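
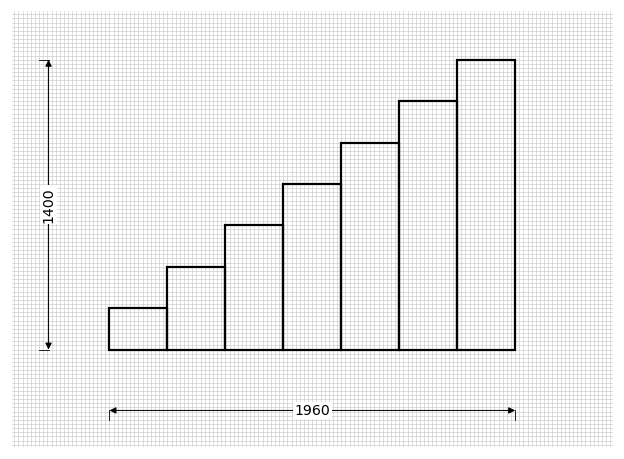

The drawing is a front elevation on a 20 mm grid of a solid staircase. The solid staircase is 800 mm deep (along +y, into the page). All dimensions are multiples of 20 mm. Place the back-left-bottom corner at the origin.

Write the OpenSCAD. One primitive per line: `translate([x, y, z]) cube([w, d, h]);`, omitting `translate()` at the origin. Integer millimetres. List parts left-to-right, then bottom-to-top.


cube([280, 800, 200]);
translate([280, 0, 0]) cube([280, 800, 400]);
translate([560, 0, 0]) cube([280, 800, 600]);
translate([840, 0, 0]) cube([280, 800, 800]);
translate([1120, 0, 0]) cube([280, 800, 1000]);
translate([1400, 0, 0]) cube([280, 800, 1200]);
translate([1680, 0, 0]) cube([280, 800, 1400]);


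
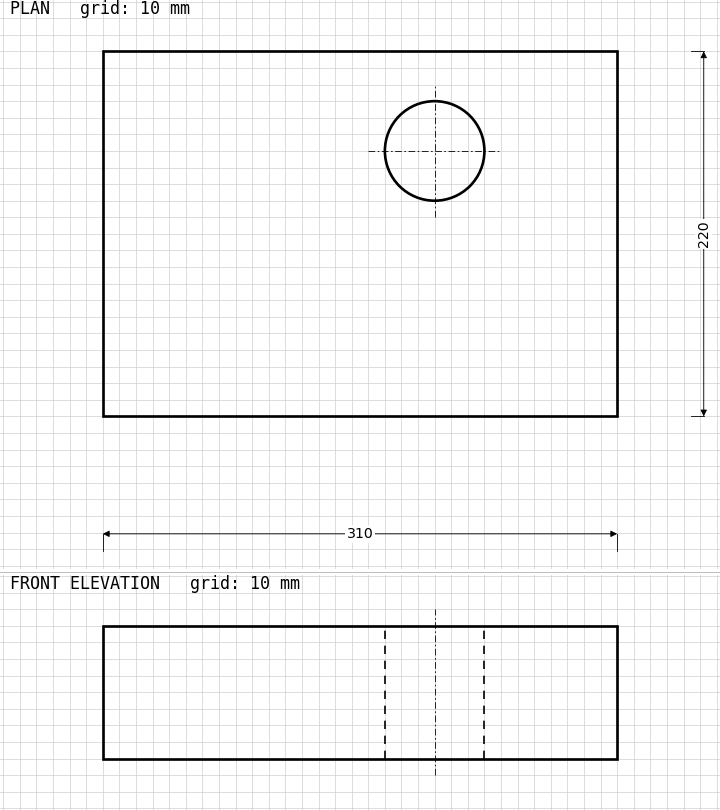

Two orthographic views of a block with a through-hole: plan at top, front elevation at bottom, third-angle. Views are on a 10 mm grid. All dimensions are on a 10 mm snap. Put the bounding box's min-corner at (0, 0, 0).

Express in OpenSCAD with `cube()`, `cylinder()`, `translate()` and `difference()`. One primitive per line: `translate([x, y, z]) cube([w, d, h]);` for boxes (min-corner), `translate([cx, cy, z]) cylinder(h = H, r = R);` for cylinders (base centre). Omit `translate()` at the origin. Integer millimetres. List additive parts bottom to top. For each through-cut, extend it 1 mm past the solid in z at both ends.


difference() {
  cube([310, 220, 80]);
  translate([200, 160, -1]) cylinder(h = 82, r = 30);
}


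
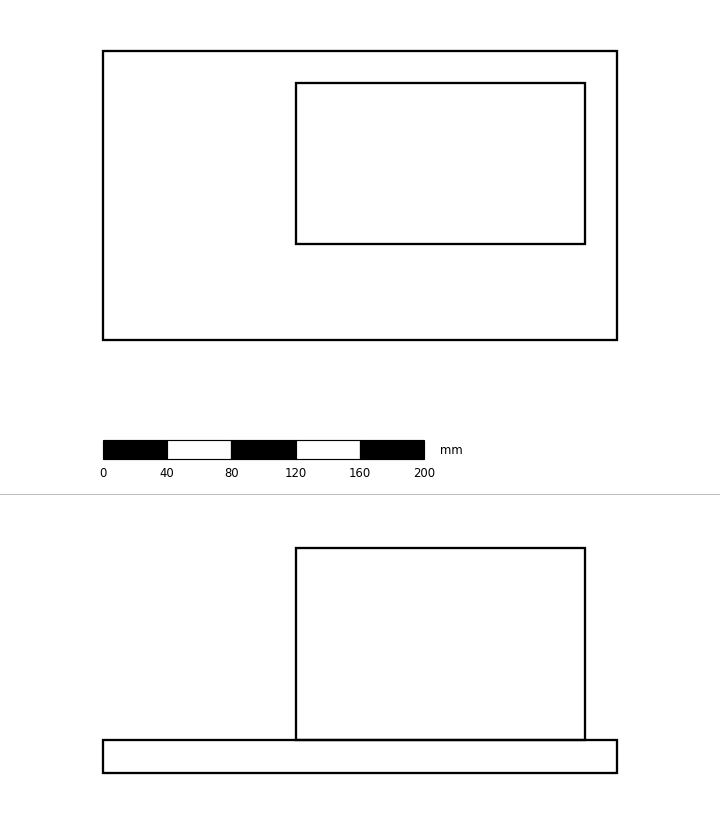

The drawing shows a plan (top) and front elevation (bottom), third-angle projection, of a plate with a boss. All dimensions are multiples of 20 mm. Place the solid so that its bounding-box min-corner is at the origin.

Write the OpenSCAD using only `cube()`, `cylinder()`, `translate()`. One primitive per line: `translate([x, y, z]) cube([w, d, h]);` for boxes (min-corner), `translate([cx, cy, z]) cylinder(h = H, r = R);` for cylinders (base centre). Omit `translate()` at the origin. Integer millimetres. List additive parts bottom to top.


cube([320, 180, 20]);
translate([120, 60, 20]) cube([180, 100, 120]);


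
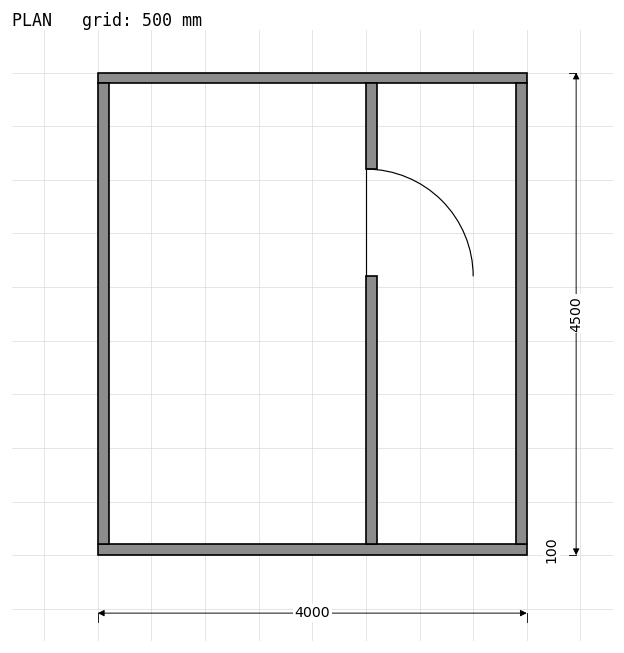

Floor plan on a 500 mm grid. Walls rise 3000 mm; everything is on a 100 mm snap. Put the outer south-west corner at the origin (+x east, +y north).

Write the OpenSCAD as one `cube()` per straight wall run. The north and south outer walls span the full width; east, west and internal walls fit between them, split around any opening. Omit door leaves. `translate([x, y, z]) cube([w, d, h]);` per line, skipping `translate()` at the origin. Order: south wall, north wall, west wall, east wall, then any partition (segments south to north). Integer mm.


cube([4000, 100, 3000]);
translate([0, 4400, 0]) cube([4000, 100, 3000]);
translate([0, 100, 0]) cube([100, 4300, 3000]);
translate([3900, 100, 0]) cube([100, 4300, 3000]);
translate([2500, 100, 0]) cube([100, 2500, 3000]);
translate([2500, 3600, 0]) cube([100, 800, 3000]);


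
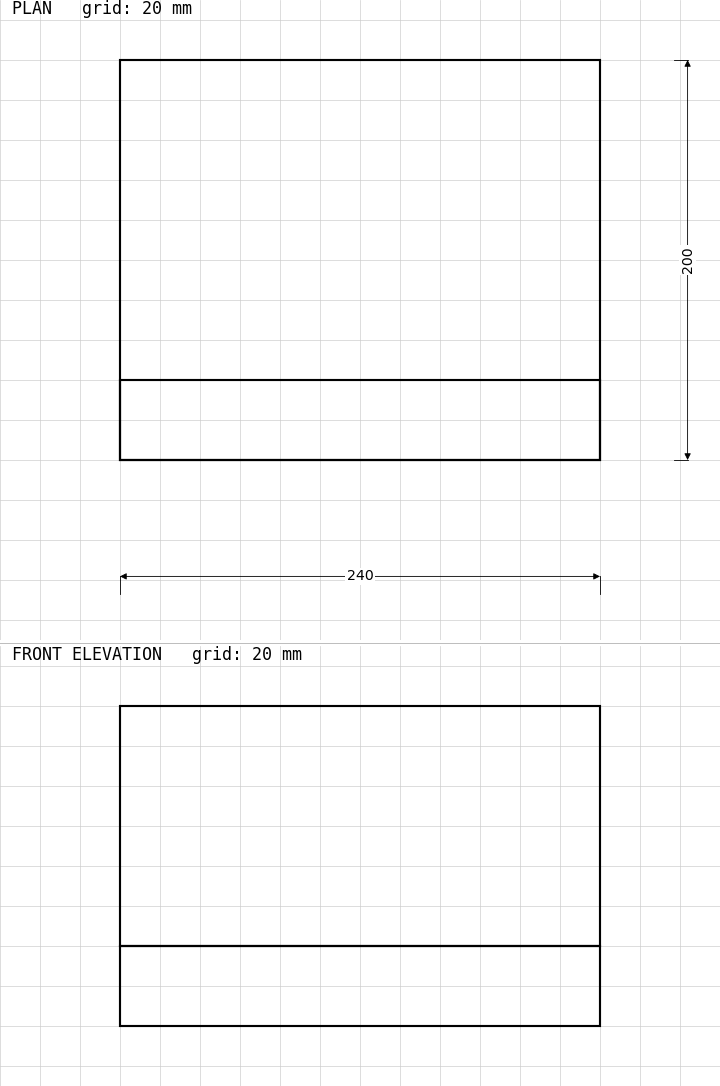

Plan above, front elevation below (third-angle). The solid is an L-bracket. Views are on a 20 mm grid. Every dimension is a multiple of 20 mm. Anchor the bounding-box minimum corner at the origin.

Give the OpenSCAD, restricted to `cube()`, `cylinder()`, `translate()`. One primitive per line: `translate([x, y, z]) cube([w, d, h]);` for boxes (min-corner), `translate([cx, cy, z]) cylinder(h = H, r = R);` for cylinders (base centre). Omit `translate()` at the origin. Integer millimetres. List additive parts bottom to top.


cube([240, 200, 40]);
translate([0, 0, 40]) cube([240, 40, 120]);


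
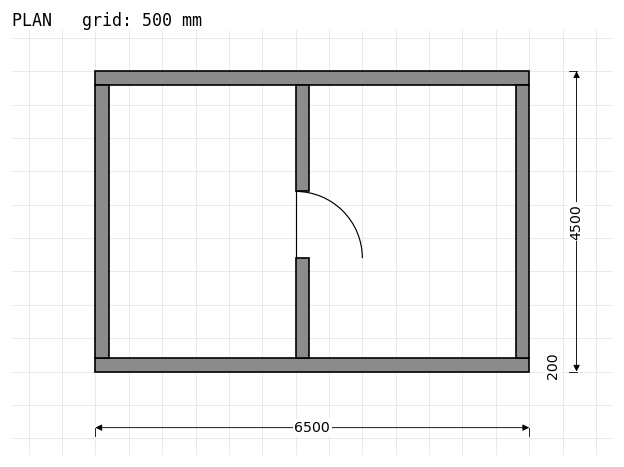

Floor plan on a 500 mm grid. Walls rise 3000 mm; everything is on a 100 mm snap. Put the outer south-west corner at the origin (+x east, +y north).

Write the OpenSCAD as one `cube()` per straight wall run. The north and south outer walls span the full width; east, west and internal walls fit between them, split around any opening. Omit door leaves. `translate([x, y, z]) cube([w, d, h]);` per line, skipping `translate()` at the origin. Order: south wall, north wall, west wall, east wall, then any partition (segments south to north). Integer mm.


cube([6500, 200, 3000]);
translate([0, 4300, 0]) cube([6500, 200, 3000]);
translate([0, 200, 0]) cube([200, 4100, 3000]);
translate([6300, 200, 0]) cube([200, 4100, 3000]);
translate([3000, 200, 0]) cube([200, 1500, 3000]);
translate([3000, 2700, 0]) cube([200, 1600, 3000]);


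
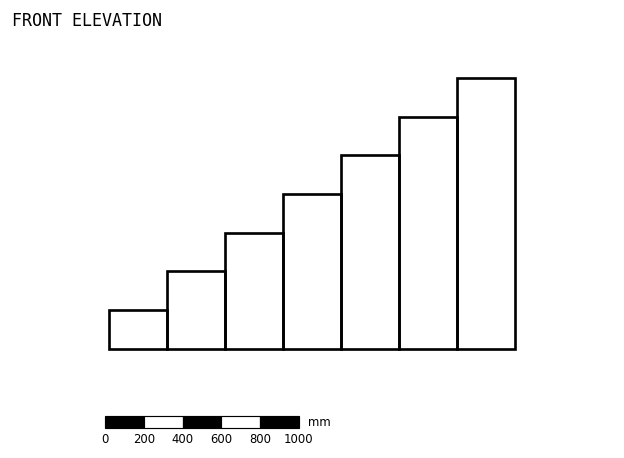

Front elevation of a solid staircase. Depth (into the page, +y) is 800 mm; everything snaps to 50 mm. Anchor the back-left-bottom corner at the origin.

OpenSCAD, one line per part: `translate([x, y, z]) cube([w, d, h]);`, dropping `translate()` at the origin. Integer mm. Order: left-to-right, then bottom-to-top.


cube([300, 800, 200]);
translate([300, 0, 0]) cube([300, 800, 400]);
translate([600, 0, 0]) cube([300, 800, 600]);
translate([900, 0, 0]) cube([300, 800, 800]);
translate([1200, 0, 0]) cube([300, 800, 1000]);
translate([1500, 0, 0]) cube([300, 800, 1200]);
translate([1800, 0, 0]) cube([300, 800, 1400]);


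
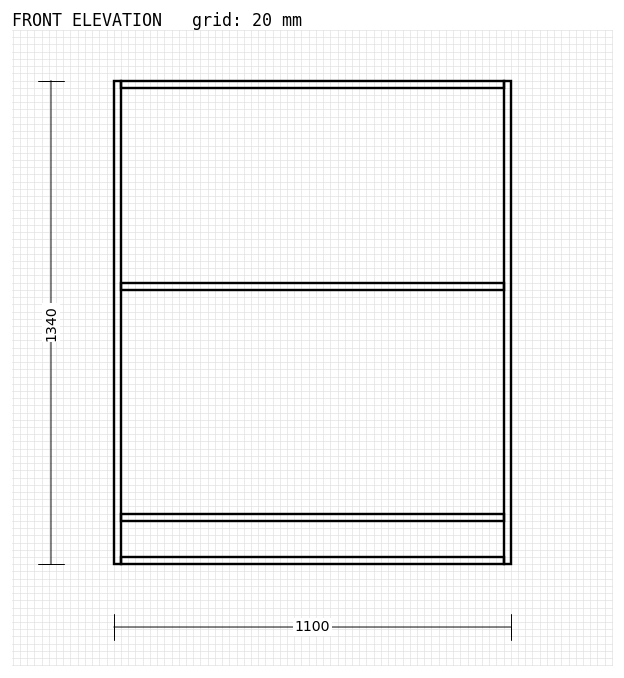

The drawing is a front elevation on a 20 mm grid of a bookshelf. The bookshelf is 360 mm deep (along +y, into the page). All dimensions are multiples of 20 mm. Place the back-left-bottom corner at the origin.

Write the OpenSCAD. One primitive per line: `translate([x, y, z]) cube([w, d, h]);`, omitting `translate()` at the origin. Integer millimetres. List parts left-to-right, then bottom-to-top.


cube([20, 360, 1340]);
translate([20, 0, 0]) cube([1060, 360, 20]);
translate([20, 0, 120]) cube([1060, 360, 20]);
translate([20, 0, 760]) cube([1060, 360, 20]);
translate([20, 0, 1320]) cube([1060, 360, 20]);
translate([1080, 0, 0]) cube([20, 360, 1340]);


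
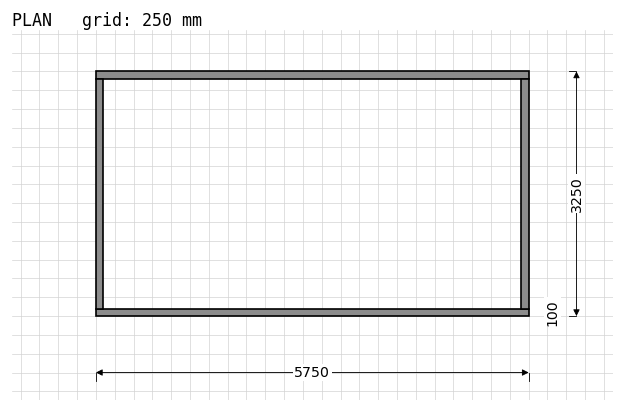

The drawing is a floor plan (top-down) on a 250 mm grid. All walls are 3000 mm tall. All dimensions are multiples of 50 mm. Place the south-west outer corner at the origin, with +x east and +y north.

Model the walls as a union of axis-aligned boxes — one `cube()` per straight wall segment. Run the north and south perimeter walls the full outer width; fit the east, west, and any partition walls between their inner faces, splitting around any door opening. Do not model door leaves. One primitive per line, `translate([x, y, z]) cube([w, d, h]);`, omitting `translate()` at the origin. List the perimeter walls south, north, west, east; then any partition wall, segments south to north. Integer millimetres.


cube([5750, 100, 3000]);
translate([0, 3150, 0]) cube([5750, 100, 3000]);
translate([0, 100, 0]) cube([100, 3050, 3000]);
translate([5650, 100, 0]) cube([100, 3050, 3000]);


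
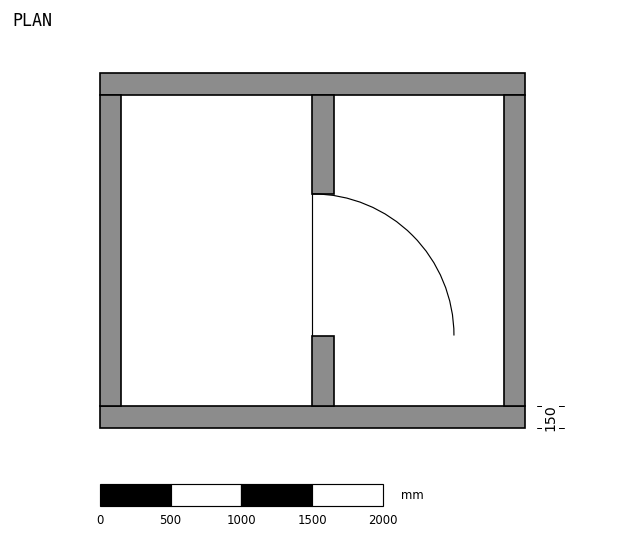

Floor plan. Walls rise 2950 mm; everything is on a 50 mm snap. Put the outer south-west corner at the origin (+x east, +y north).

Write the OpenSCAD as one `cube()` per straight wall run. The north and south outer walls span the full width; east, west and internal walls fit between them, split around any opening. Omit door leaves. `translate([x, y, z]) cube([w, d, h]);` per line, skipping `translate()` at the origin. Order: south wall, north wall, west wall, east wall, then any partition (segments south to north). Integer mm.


cube([3000, 150, 2950]);
translate([0, 2350, 0]) cube([3000, 150, 2950]);
translate([0, 150, 0]) cube([150, 2200, 2950]);
translate([2850, 150, 0]) cube([150, 2200, 2950]);
translate([1500, 150, 0]) cube([150, 500, 2950]);
translate([1500, 1650, 0]) cube([150, 700, 2950]);


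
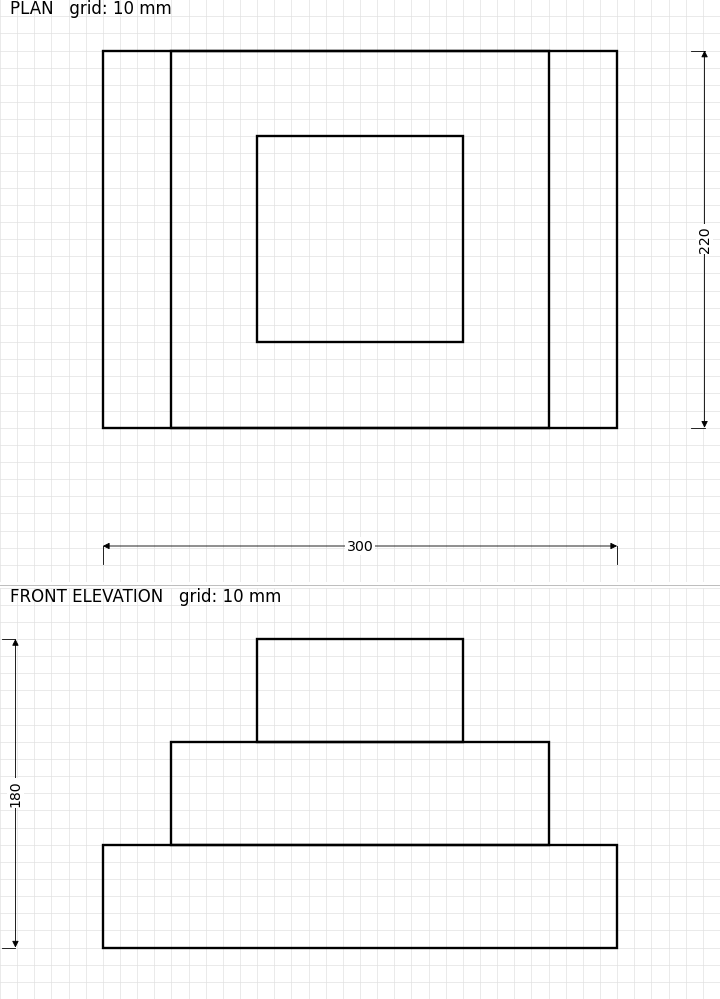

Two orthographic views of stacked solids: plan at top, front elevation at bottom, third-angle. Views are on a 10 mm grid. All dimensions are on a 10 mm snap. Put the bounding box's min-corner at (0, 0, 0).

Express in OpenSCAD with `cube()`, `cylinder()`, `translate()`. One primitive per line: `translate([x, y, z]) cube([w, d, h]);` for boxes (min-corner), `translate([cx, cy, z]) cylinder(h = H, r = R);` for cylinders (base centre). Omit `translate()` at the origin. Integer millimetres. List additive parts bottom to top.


cube([300, 220, 60]);
translate([40, 0, 60]) cube([220, 220, 60]);
translate([90, 50, 120]) cube([120, 120, 60]);


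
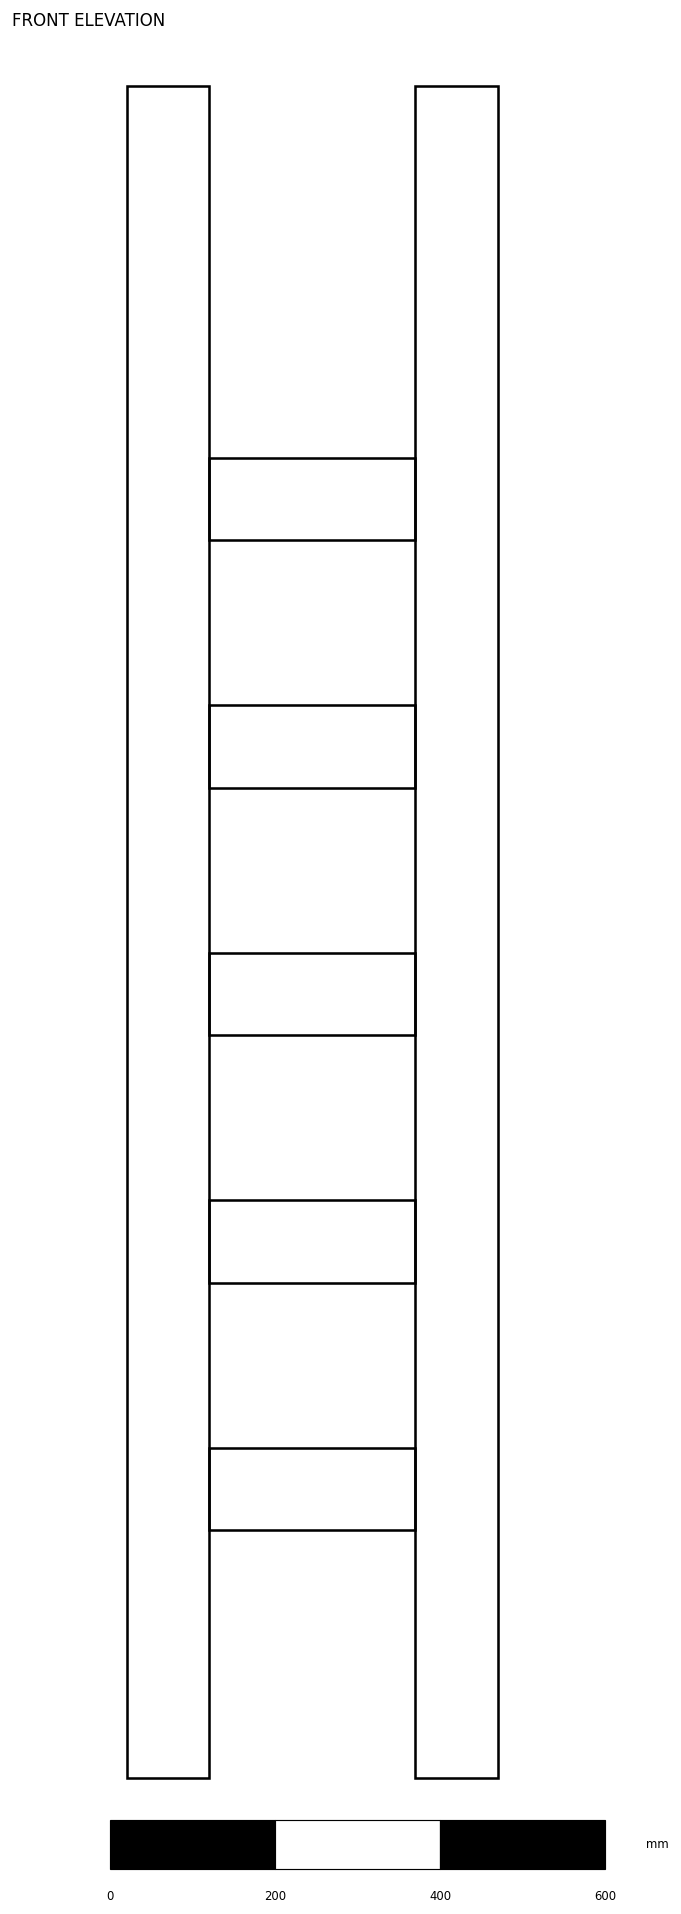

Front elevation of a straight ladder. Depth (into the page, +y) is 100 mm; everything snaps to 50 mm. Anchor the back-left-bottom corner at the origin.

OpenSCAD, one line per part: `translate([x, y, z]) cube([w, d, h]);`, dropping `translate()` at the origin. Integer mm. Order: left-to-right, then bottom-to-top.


cube([100, 100, 2050]);
translate([100, 0, 300]) cube([250, 100, 100]);
translate([100, 0, 600]) cube([250, 100, 100]);
translate([100, 0, 900]) cube([250, 100, 100]);
translate([100, 0, 1200]) cube([250, 100, 100]);
translate([100, 0, 1500]) cube([250, 100, 100]);
translate([350, 0, 0]) cube([100, 100, 2050]);


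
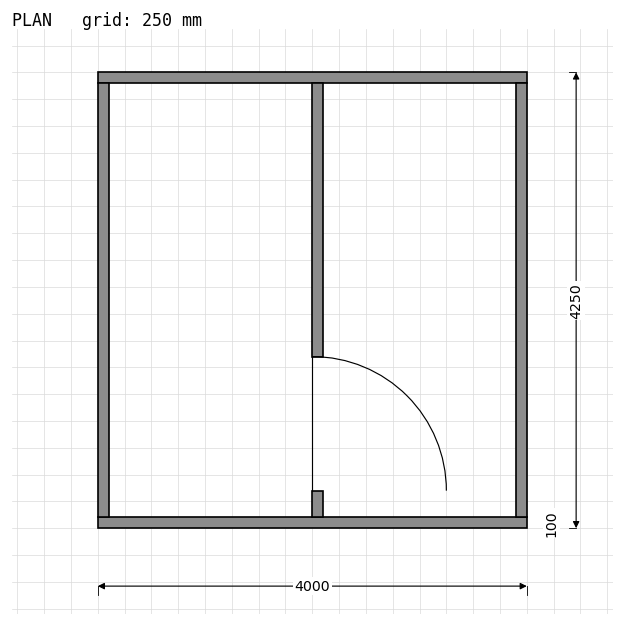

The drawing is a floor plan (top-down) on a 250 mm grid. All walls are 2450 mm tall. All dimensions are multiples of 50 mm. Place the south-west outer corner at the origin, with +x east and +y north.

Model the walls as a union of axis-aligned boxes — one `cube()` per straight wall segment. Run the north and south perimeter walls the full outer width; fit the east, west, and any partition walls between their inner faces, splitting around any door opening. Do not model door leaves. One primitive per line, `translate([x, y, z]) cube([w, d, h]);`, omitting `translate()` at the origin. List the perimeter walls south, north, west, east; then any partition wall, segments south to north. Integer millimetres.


cube([4000, 100, 2450]);
translate([0, 4150, 0]) cube([4000, 100, 2450]);
translate([0, 100, 0]) cube([100, 4050, 2450]);
translate([3900, 100, 0]) cube([100, 4050, 2450]);
translate([2000, 100, 0]) cube([100, 250, 2450]);
translate([2000, 1600, 0]) cube([100, 2550, 2450]);


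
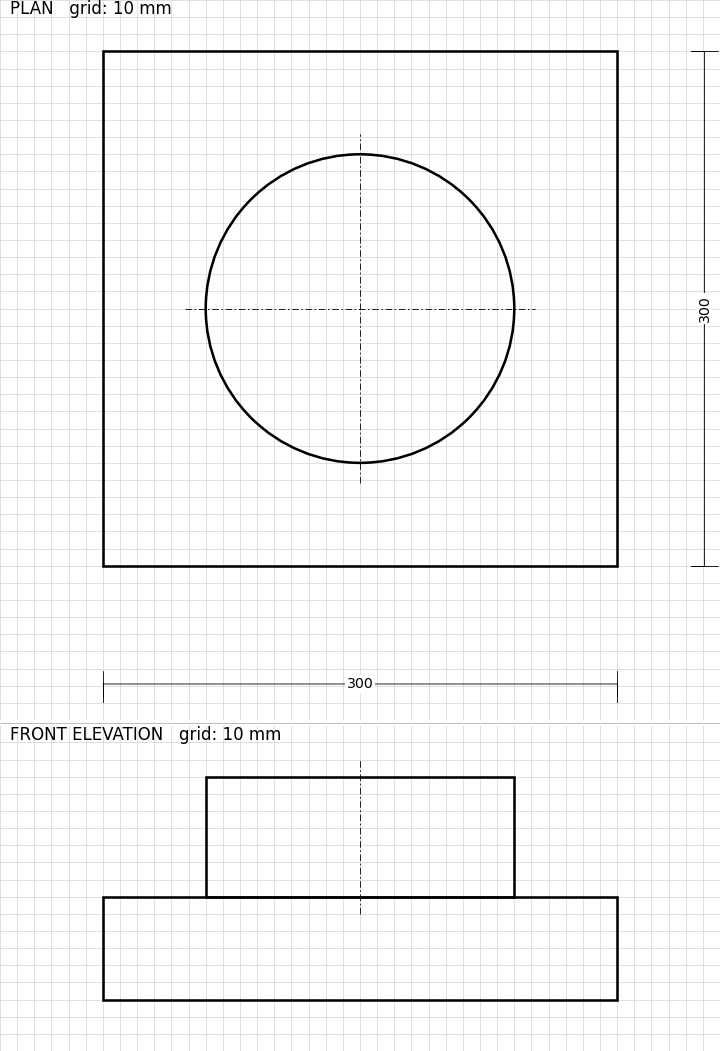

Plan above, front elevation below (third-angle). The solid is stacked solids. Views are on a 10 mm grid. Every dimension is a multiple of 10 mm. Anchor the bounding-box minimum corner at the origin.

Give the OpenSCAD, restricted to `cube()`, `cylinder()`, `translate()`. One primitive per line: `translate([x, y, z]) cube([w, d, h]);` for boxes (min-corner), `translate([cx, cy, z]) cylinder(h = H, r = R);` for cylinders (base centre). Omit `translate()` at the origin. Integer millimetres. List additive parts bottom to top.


cube([300, 300, 60]);
translate([150, 150, 60]) cylinder(h = 70, r = 90);


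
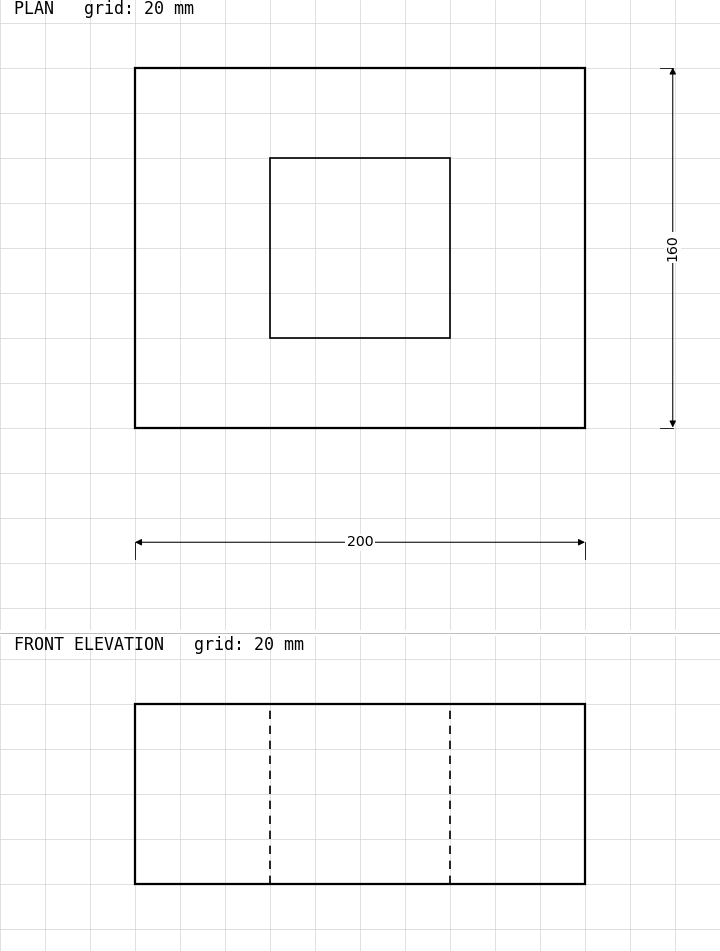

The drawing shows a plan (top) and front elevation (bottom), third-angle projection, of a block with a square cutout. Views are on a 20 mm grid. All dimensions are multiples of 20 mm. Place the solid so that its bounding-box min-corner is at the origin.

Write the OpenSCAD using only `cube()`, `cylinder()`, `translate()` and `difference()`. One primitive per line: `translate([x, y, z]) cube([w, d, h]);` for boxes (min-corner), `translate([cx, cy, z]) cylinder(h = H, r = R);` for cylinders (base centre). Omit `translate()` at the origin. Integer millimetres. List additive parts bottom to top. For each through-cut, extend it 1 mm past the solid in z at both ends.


difference() {
  cube([200, 160, 80]);
  translate([60, 40, -1]) cube([80, 80, 82]);
}


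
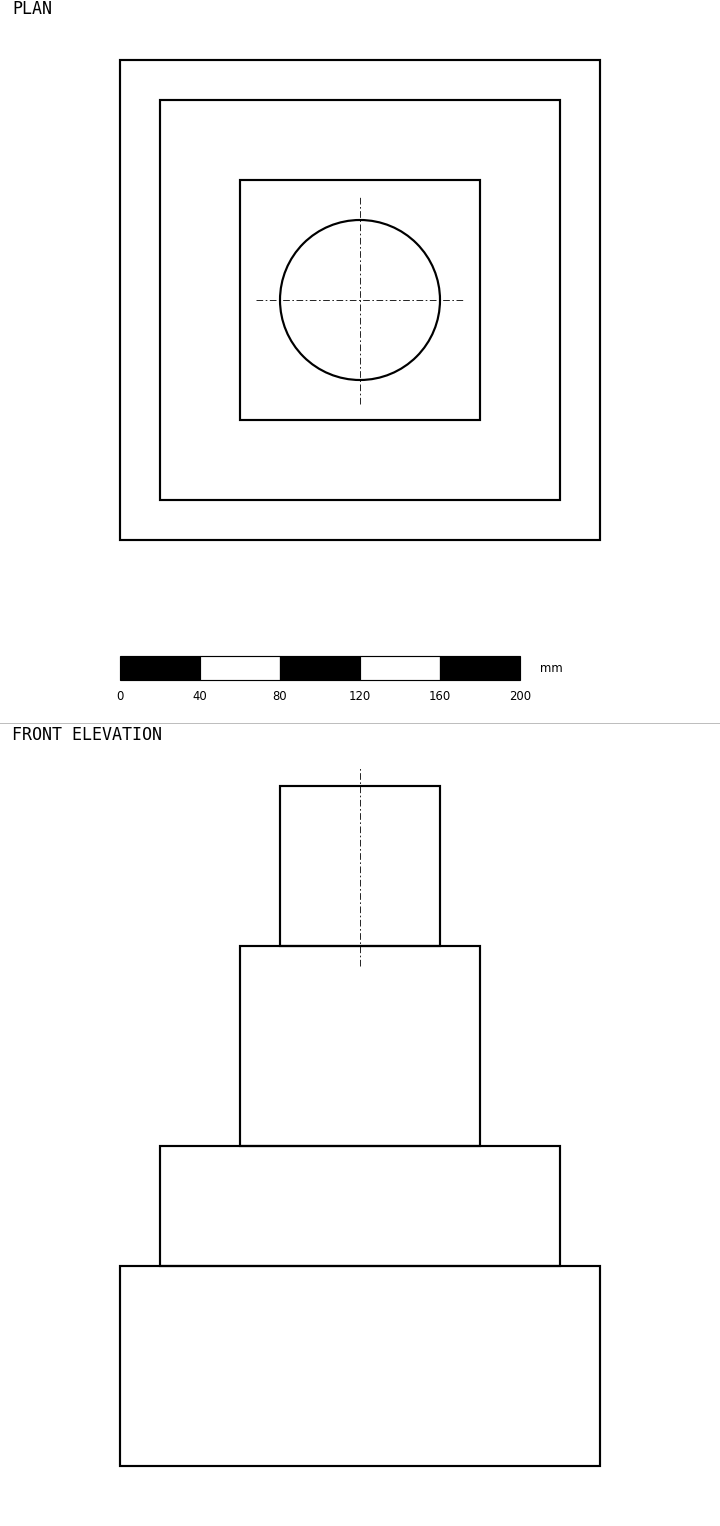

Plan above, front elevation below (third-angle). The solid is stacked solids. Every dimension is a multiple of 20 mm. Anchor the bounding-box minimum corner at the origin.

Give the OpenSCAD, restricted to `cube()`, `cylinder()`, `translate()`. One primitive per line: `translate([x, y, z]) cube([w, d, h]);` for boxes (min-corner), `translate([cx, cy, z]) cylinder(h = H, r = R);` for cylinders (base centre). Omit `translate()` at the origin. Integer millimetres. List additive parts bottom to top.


cube([240, 240, 100]);
translate([20, 20, 100]) cube([200, 200, 60]);
translate([60, 60, 160]) cube([120, 120, 100]);
translate([120, 120, 260]) cylinder(h = 80, r = 40);


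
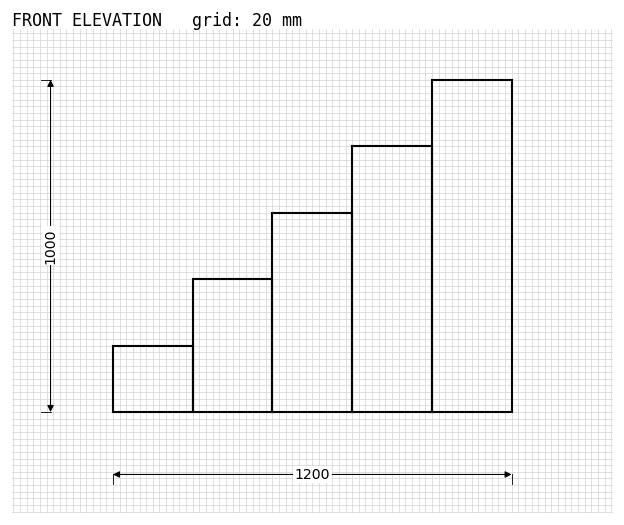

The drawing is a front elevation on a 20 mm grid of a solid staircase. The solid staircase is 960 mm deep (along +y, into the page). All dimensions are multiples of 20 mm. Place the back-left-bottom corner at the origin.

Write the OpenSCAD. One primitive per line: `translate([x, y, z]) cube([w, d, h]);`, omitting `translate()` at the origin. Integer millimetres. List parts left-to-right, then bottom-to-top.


cube([240, 960, 200]);
translate([240, 0, 0]) cube([240, 960, 400]);
translate([480, 0, 0]) cube([240, 960, 600]);
translate([720, 0, 0]) cube([240, 960, 800]);
translate([960, 0, 0]) cube([240, 960, 1000]);


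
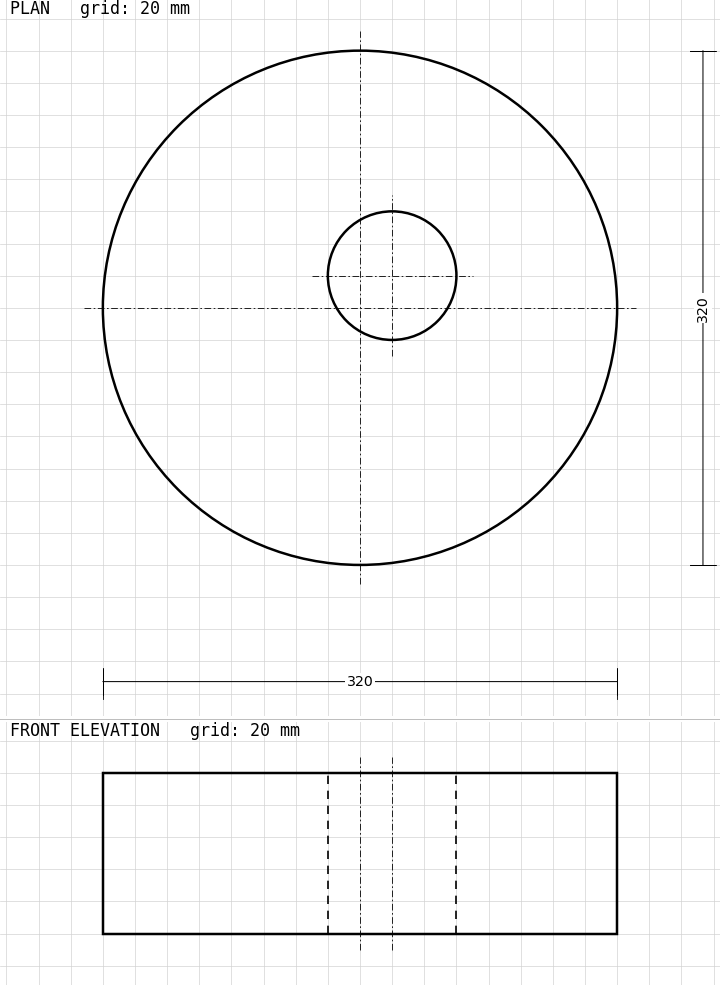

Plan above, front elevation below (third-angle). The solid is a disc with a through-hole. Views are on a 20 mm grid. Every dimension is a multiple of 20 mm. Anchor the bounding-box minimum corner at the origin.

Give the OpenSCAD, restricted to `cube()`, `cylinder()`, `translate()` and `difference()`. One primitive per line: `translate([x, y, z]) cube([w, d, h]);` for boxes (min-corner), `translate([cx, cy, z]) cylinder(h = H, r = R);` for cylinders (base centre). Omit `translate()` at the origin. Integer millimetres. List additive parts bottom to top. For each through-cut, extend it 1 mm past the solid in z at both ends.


difference() {
  translate([160, 160, 0]) cylinder(h = 100, r = 160);
  translate([180, 180, -1]) cylinder(h = 102, r = 40);
}


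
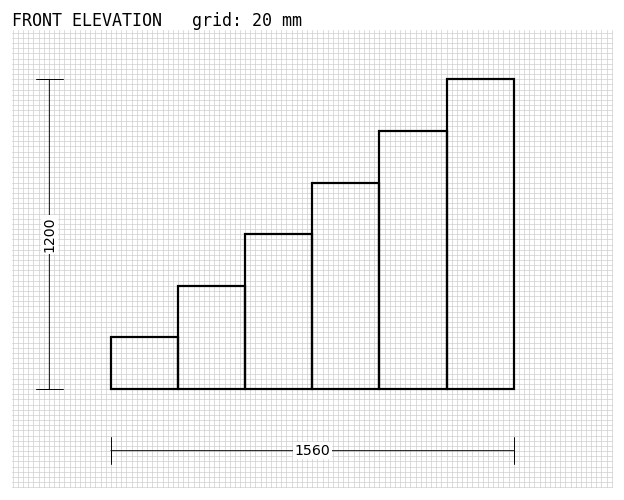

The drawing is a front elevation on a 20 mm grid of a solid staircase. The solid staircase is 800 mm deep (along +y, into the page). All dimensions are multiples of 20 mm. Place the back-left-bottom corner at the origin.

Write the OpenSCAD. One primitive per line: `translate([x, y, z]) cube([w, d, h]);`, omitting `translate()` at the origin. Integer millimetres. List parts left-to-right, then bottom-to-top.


cube([260, 800, 200]);
translate([260, 0, 0]) cube([260, 800, 400]);
translate([520, 0, 0]) cube([260, 800, 600]);
translate([780, 0, 0]) cube([260, 800, 800]);
translate([1040, 0, 0]) cube([260, 800, 1000]);
translate([1300, 0, 0]) cube([260, 800, 1200]);


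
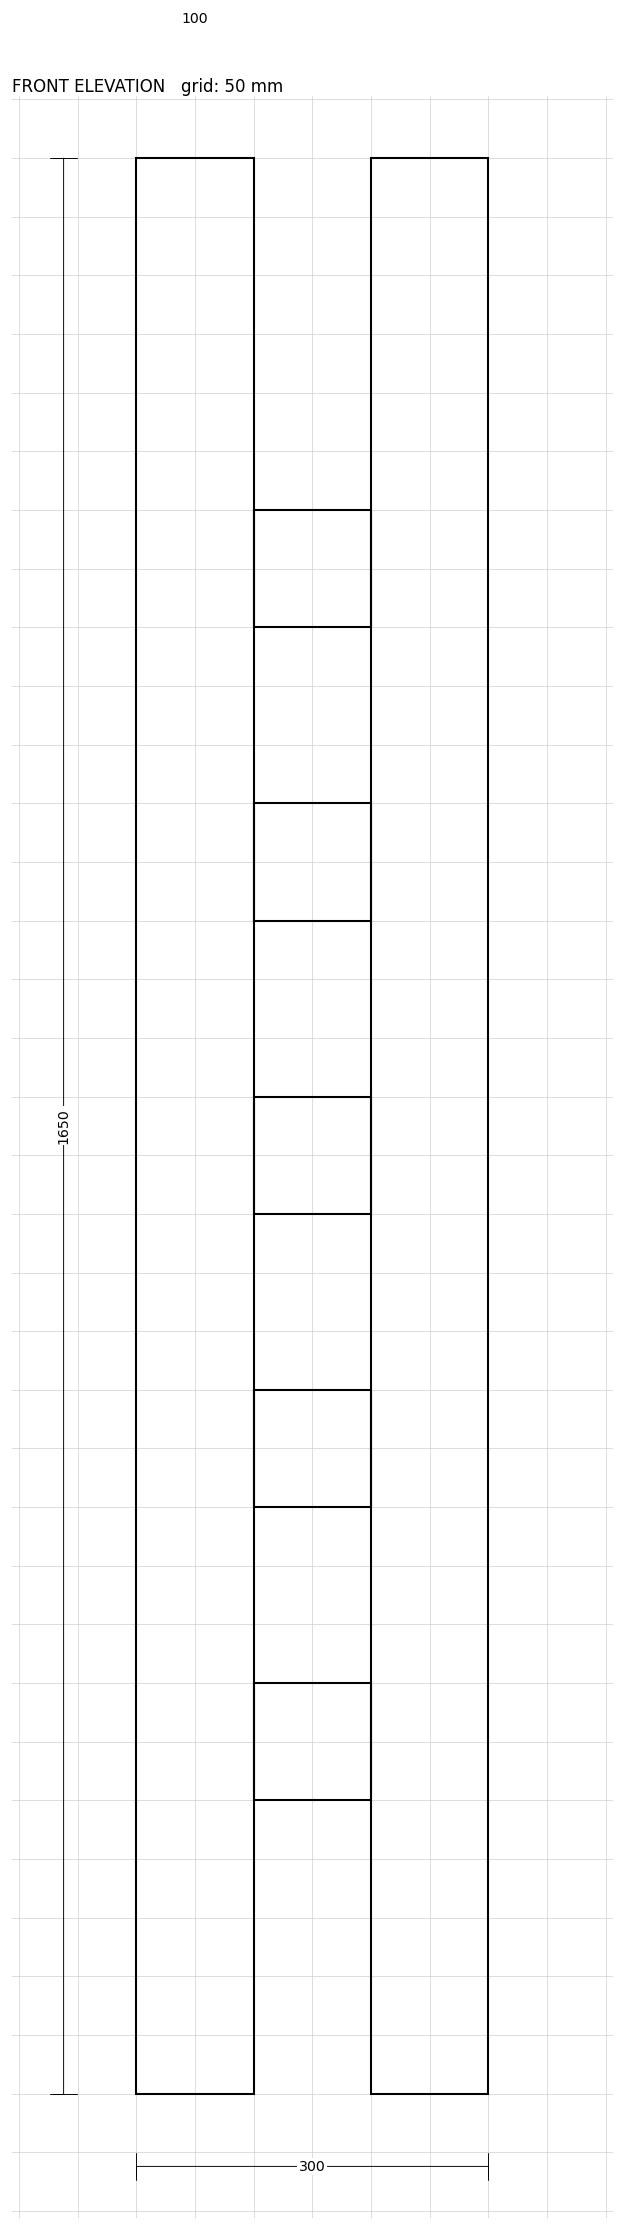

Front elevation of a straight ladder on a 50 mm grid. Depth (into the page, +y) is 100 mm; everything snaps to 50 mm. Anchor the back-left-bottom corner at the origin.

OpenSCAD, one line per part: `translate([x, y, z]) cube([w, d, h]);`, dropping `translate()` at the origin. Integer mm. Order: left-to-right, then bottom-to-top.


cube([100, 100, 1650]);
translate([100, 0, 250]) cube([100, 100, 100]);
translate([100, 0, 500]) cube([100, 100, 100]);
translate([100, 0, 750]) cube([100, 100, 100]);
translate([100, 0, 1000]) cube([100, 100, 100]);
translate([100, 0, 1250]) cube([100, 100, 100]);
translate([200, 0, 0]) cube([100, 100, 1650]);


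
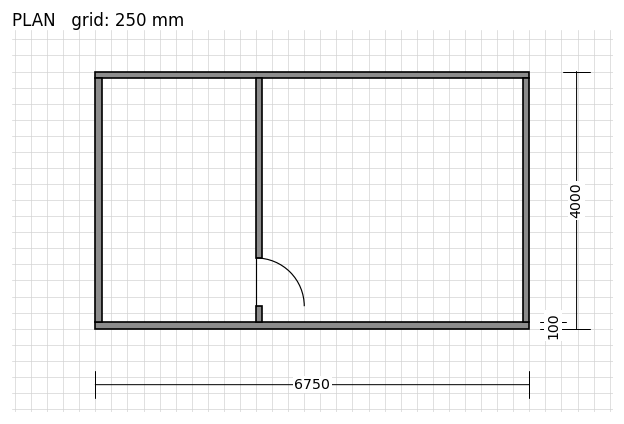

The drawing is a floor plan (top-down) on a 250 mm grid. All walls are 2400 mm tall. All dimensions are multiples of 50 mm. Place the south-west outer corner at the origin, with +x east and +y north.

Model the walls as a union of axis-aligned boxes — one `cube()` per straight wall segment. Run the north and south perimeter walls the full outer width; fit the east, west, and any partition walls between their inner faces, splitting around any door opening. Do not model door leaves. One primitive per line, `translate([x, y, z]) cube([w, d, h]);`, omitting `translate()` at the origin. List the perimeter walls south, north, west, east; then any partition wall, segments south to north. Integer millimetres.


cube([6750, 100, 2400]);
translate([0, 3900, 0]) cube([6750, 100, 2400]);
translate([0, 100, 0]) cube([100, 3800, 2400]);
translate([6650, 100, 0]) cube([100, 3800, 2400]);
translate([2500, 100, 0]) cube([100, 250, 2400]);
translate([2500, 1100, 0]) cube([100, 2800, 2400]);


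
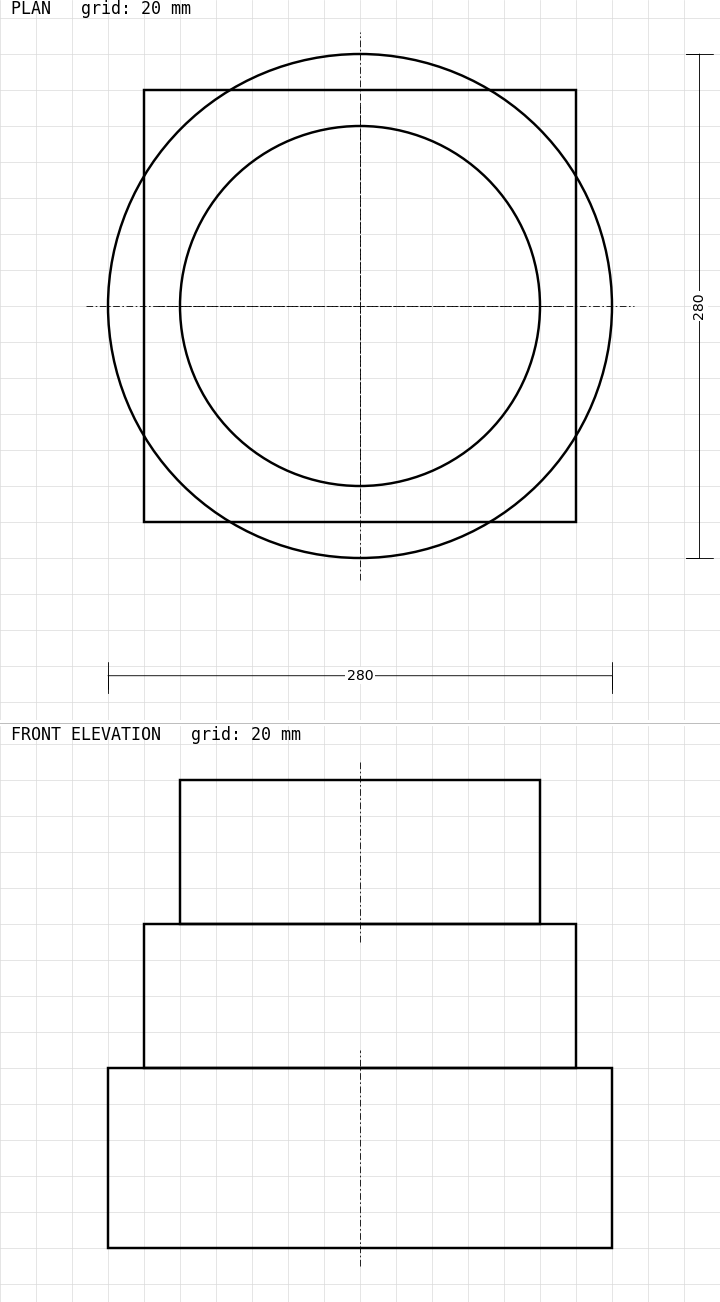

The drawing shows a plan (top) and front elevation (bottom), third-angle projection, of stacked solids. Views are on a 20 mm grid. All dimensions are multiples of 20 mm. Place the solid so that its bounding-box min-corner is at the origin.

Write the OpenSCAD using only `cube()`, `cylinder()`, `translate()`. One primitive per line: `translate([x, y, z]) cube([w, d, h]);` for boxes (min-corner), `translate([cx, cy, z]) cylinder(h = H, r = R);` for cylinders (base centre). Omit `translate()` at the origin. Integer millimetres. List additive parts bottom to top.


translate([140, 140, 0]) cylinder(h = 100, r = 140);
translate([20, 20, 100]) cube([240, 240, 80]);
translate([140, 140, 180]) cylinder(h = 80, r = 100);


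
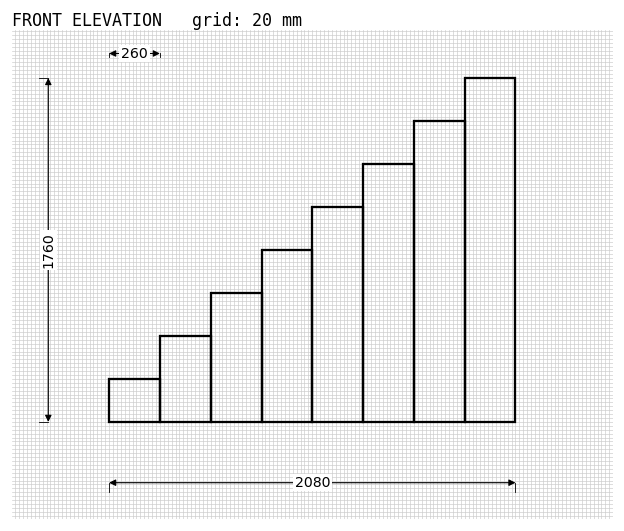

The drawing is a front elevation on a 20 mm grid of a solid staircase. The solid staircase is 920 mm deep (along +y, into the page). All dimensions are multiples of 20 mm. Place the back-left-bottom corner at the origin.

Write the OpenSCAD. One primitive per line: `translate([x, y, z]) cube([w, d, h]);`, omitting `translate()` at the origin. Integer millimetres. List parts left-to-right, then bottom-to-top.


cube([260, 920, 220]);
translate([260, 0, 0]) cube([260, 920, 440]);
translate([520, 0, 0]) cube([260, 920, 660]);
translate([780, 0, 0]) cube([260, 920, 880]);
translate([1040, 0, 0]) cube([260, 920, 1100]);
translate([1300, 0, 0]) cube([260, 920, 1320]);
translate([1560, 0, 0]) cube([260, 920, 1540]);
translate([1820, 0, 0]) cube([260, 920, 1760]);


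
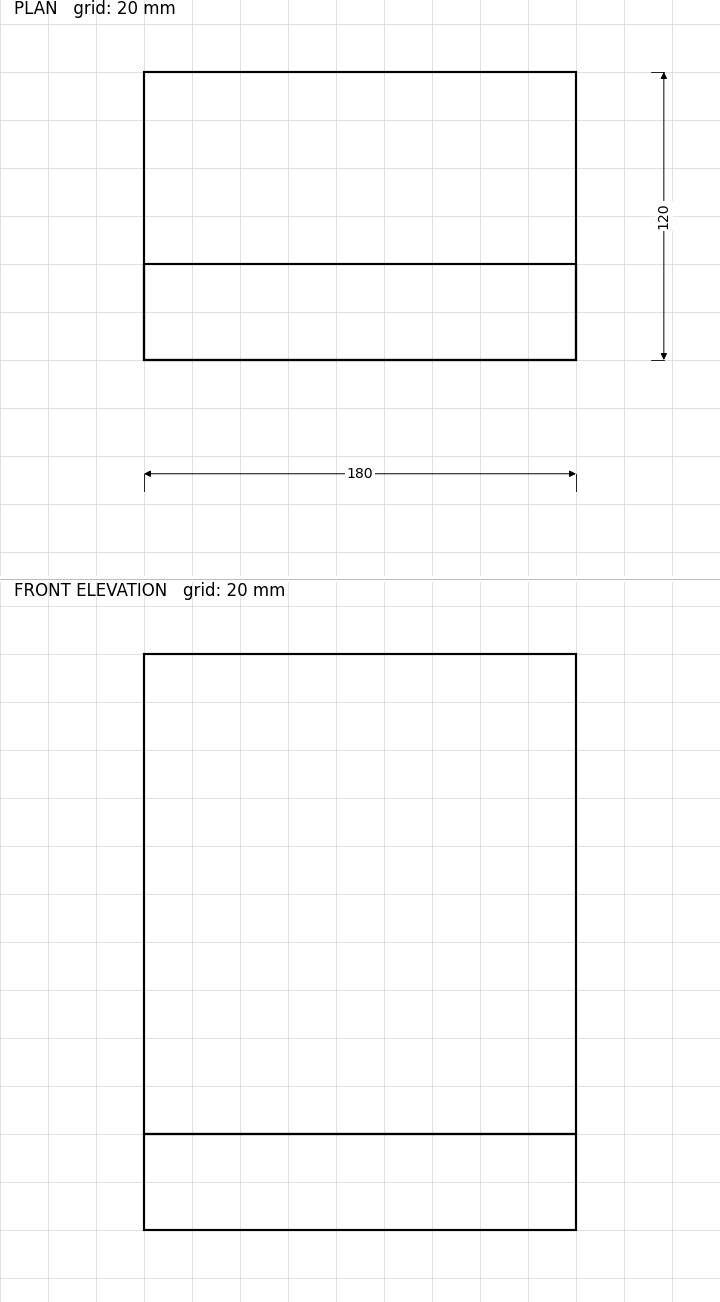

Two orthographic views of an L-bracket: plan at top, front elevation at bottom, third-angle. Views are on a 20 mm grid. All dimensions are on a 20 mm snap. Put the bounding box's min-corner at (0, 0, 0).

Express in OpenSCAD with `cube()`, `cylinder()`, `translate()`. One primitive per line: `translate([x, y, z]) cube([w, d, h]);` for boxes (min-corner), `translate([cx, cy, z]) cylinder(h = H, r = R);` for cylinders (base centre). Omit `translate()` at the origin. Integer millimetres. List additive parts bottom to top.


cube([180, 120, 40]);
translate([0, 0, 40]) cube([180, 40, 200]);


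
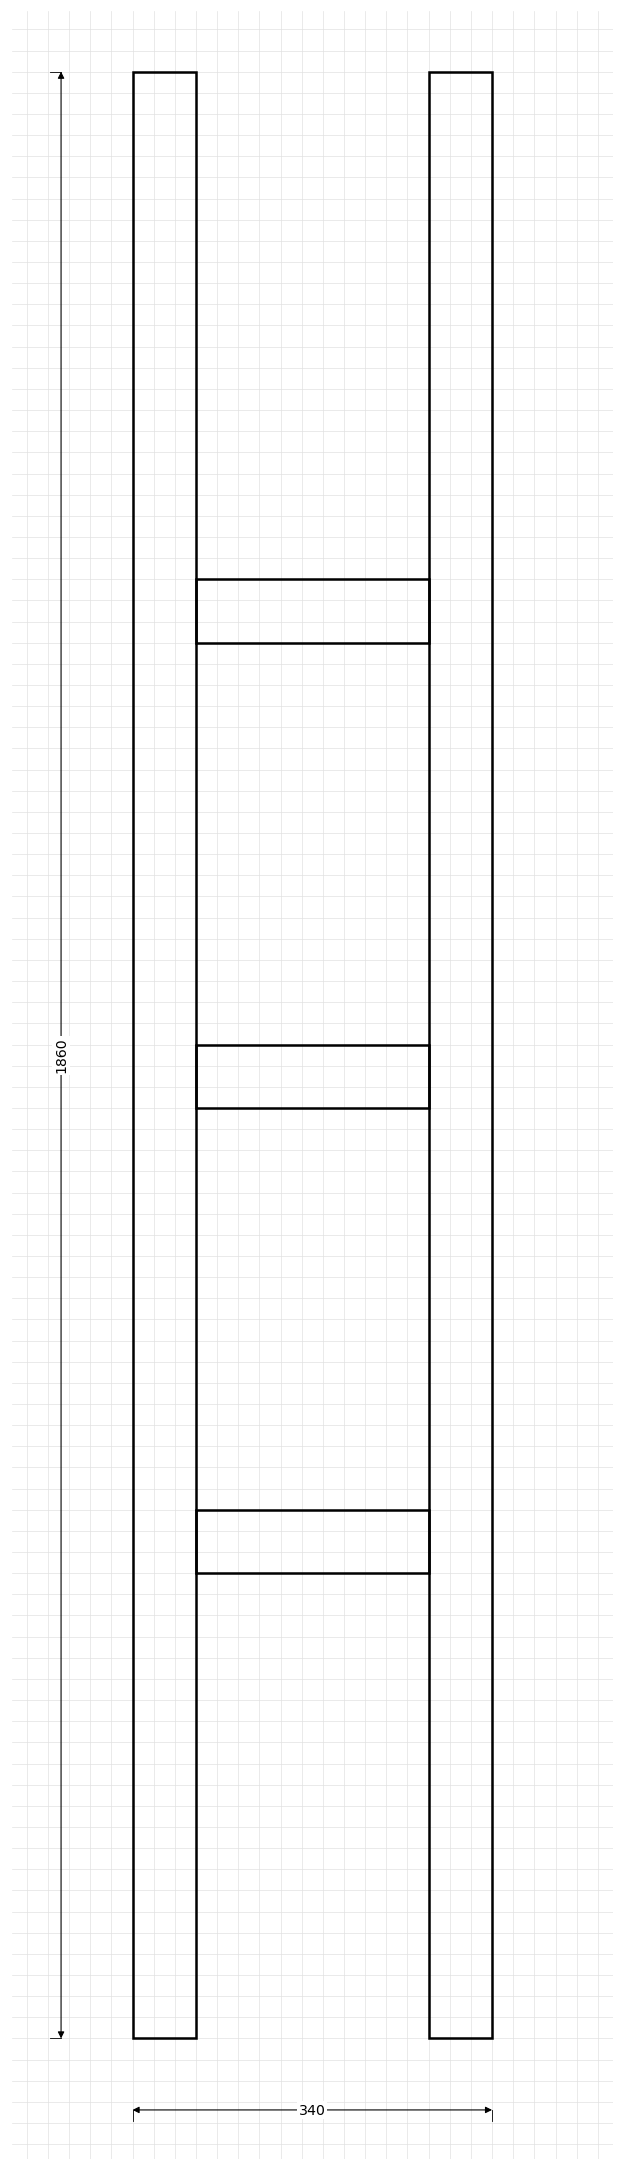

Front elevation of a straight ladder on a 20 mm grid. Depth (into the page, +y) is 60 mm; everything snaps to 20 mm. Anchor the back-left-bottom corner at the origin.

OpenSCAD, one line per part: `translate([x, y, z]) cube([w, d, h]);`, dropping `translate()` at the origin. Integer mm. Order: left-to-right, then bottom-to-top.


cube([60, 60, 1860]);
translate([60, 0, 440]) cube([220, 60, 60]);
translate([60, 0, 880]) cube([220, 60, 60]);
translate([60, 0, 1320]) cube([220, 60, 60]);
translate([280, 0, 0]) cube([60, 60, 1860]);


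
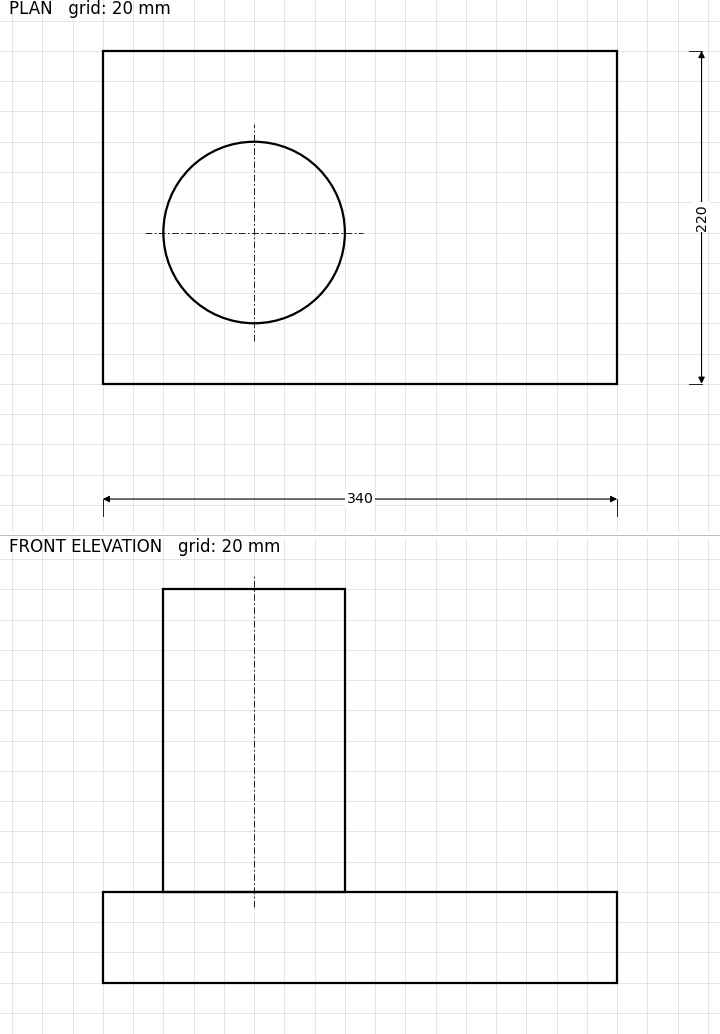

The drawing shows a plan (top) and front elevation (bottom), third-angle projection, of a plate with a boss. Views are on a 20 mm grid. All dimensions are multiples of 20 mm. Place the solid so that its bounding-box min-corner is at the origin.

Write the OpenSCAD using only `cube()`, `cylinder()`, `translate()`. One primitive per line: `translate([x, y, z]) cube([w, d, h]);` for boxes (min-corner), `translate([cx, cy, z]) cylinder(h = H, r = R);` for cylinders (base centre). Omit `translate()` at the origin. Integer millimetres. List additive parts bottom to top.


cube([340, 220, 60]);
translate([100, 100, 60]) cylinder(h = 200, r = 60);


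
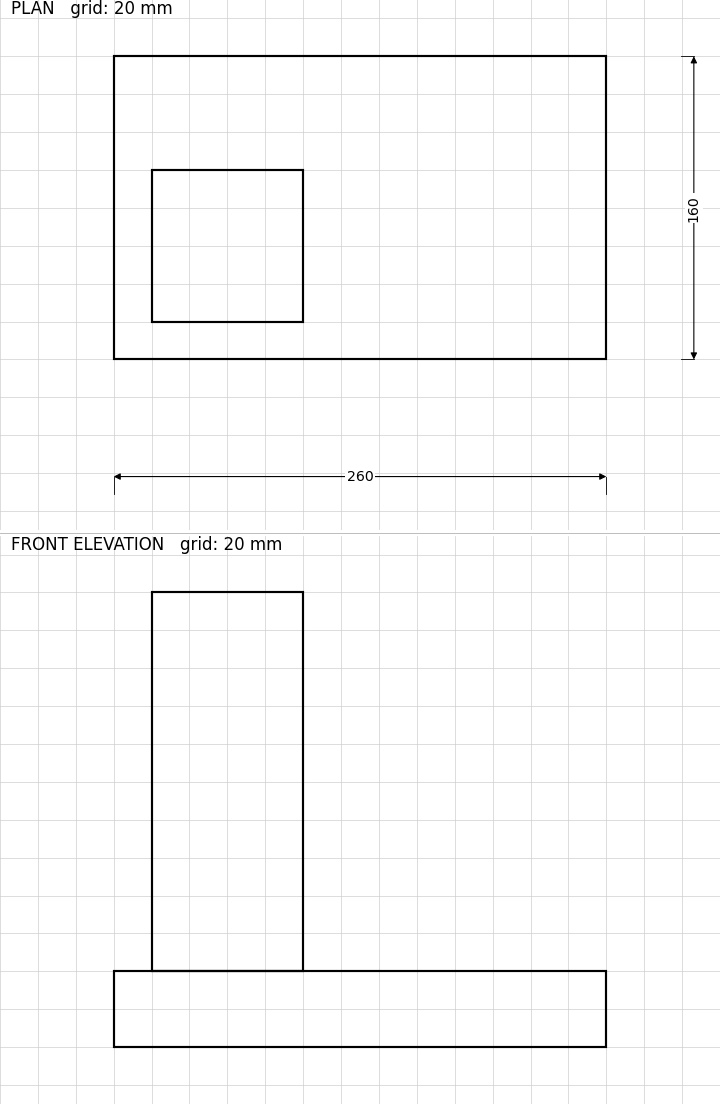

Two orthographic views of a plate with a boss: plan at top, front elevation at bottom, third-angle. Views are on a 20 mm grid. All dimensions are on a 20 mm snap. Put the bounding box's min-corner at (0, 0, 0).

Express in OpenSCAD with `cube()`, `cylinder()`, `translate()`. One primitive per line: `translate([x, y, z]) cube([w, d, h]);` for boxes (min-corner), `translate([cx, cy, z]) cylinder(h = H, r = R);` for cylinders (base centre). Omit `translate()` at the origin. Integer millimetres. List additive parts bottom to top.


cube([260, 160, 40]);
translate([20, 20, 40]) cube([80, 80, 200]);


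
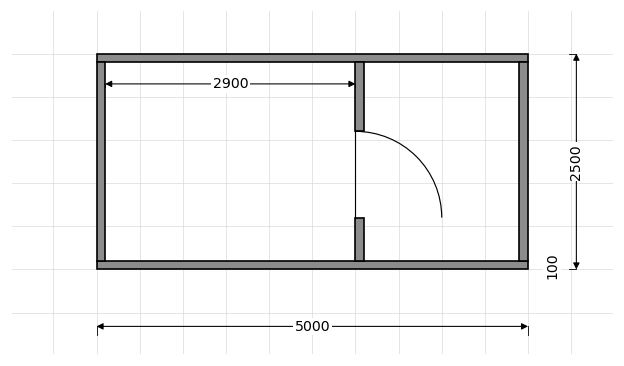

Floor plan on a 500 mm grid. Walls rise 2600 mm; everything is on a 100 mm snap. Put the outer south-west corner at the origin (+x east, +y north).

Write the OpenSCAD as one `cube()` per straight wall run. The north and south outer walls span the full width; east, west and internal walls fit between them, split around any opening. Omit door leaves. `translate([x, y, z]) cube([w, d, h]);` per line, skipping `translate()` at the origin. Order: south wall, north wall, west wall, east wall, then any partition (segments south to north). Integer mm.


cube([5000, 100, 2600]);
translate([0, 2400, 0]) cube([5000, 100, 2600]);
translate([0, 100, 0]) cube([100, 2300, 2600]);
translate([4900, 100, 0]) cube([100, 2300, 2600]);
translate([3000, 100, 0]) cube([100, 500, 2600]);
translate([3000, 1600, 0]) cube([100, 800, 2600]);


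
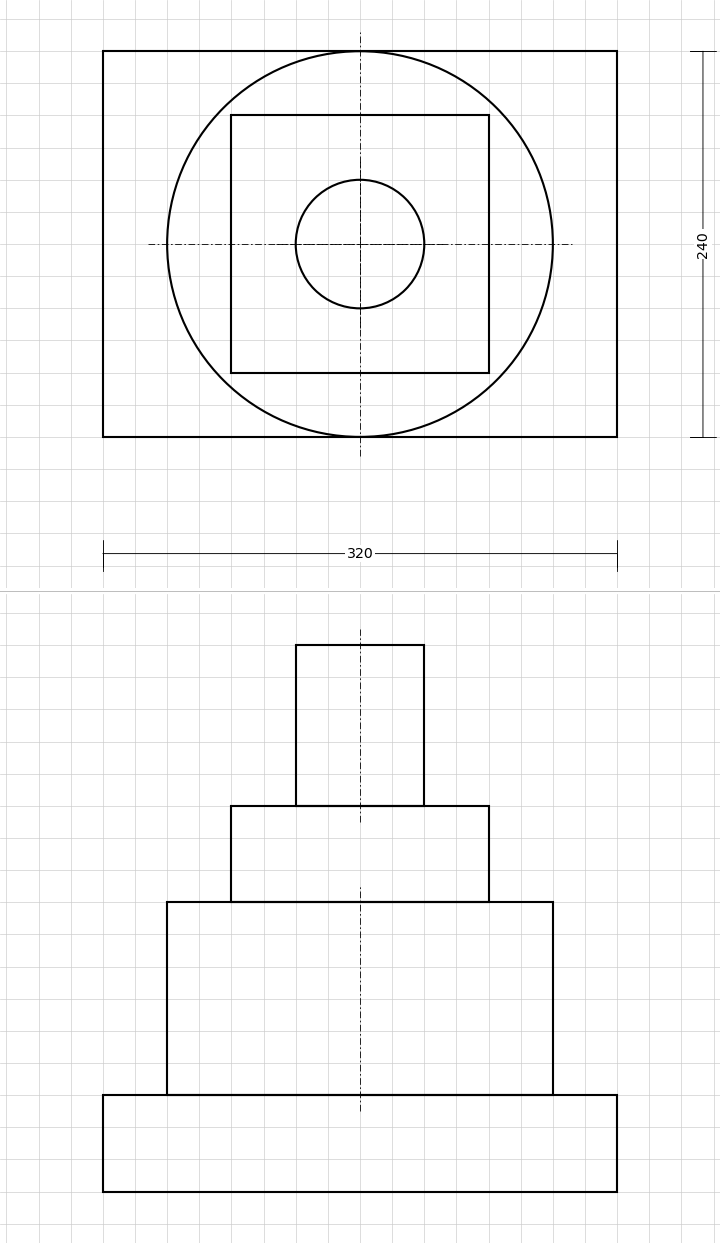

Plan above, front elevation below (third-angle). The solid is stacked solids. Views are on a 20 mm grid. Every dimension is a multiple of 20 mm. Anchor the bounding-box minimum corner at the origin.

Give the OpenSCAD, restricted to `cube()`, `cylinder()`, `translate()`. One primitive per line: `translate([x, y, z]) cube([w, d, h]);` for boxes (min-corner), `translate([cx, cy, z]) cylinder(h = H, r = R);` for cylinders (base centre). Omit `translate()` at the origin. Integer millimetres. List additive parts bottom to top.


cube([320, 240, 60]);
translate([160, 120, 60]) cylinder(h = 120, r = 120);
translate([80, 40, 180]) cube([160, 160, 60]);
translate([160, 120, 240]) cylinder(h = 100, r = 40);


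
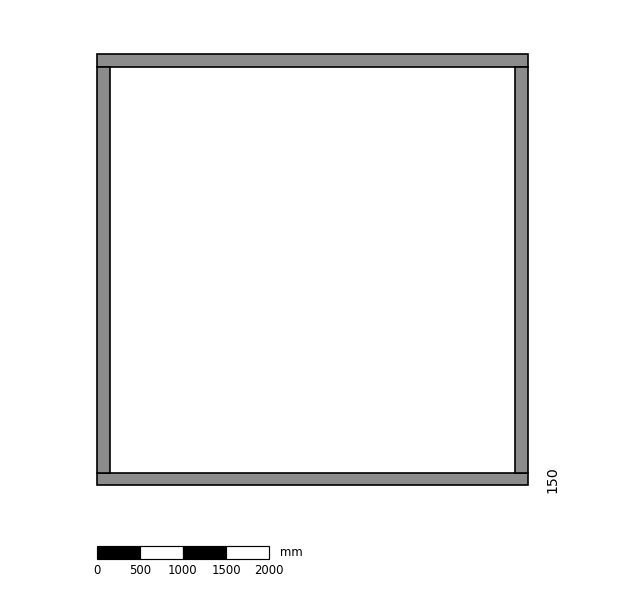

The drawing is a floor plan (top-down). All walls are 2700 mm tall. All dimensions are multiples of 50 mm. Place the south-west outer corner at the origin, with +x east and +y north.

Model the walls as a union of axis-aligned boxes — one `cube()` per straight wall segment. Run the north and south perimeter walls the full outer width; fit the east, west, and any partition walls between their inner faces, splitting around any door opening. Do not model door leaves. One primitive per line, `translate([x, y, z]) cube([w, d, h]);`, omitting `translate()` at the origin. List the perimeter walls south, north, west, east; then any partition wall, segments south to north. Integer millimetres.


cube([5000, 150, 2700]);
translate([0, 4850, 0]) cube([5000, 150, 2700]);
translate([0, 150, 0]) cube([150, 4700, 2700]);
translate([4850, 150, 0]) cube([150, 4700, 2700]);


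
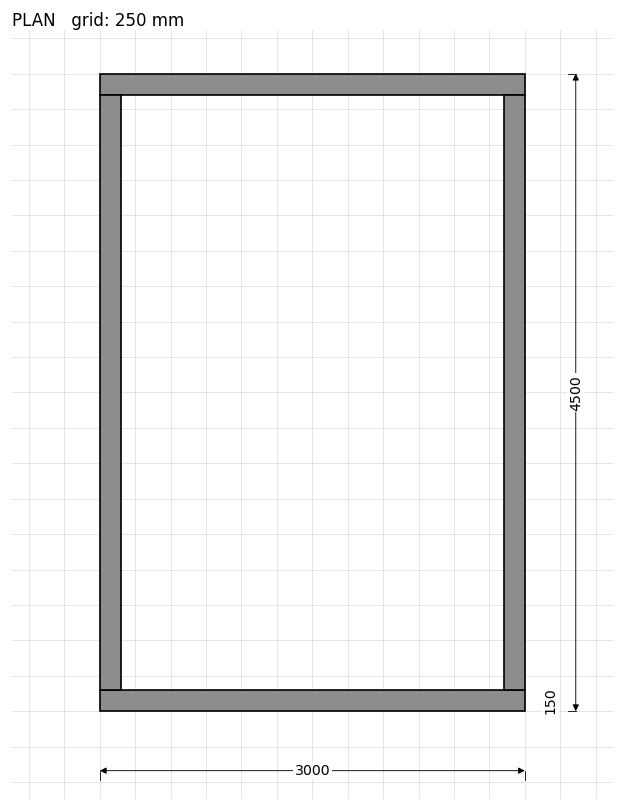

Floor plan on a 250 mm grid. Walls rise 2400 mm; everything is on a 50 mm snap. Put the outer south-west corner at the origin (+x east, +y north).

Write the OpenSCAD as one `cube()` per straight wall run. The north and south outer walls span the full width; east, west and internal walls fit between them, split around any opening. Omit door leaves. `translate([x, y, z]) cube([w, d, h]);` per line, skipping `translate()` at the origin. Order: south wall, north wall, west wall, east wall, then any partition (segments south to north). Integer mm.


cube([3000, 150, 2400]);
translate([0, 4350, 0]) cube([3000, 150, 2400]);
translate([0, 150, 0]) cube([150, 4200, 2400]);
translate([2850, 150, 0]) cube([150, 4200, 2400]);


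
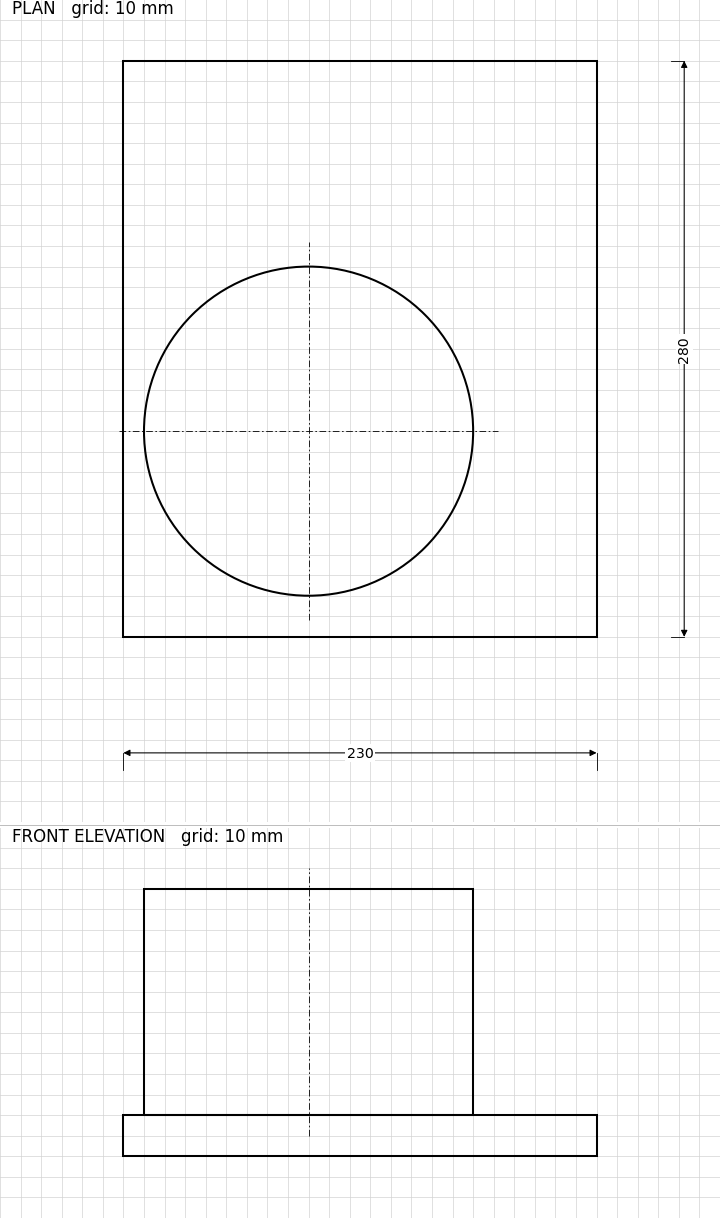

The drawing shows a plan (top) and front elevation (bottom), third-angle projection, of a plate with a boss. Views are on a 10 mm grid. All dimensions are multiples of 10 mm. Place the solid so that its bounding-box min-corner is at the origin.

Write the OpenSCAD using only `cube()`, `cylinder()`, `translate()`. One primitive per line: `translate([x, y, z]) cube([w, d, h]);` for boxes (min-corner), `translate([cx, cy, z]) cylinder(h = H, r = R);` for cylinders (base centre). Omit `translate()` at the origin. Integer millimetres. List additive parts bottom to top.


cube([230, 280, 20]);
translate([90, 100, 20]) cylinder(h = 110, r = 80);


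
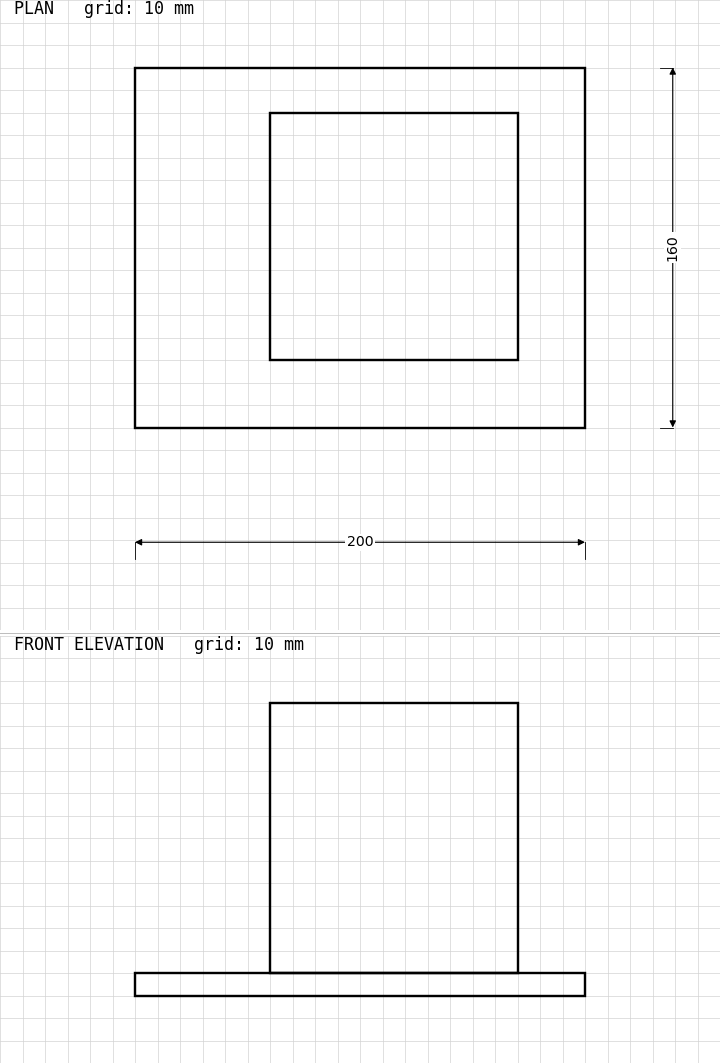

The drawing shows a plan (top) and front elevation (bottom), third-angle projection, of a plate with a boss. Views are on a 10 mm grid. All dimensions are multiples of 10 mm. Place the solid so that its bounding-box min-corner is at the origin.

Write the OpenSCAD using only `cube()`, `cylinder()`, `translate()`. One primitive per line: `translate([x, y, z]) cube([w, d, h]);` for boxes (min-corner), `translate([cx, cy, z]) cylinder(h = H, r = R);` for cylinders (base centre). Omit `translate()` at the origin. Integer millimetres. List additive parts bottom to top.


cube([200, 160, 10]);
translate([60, 30, 10]) cube([110, 110, 120]);


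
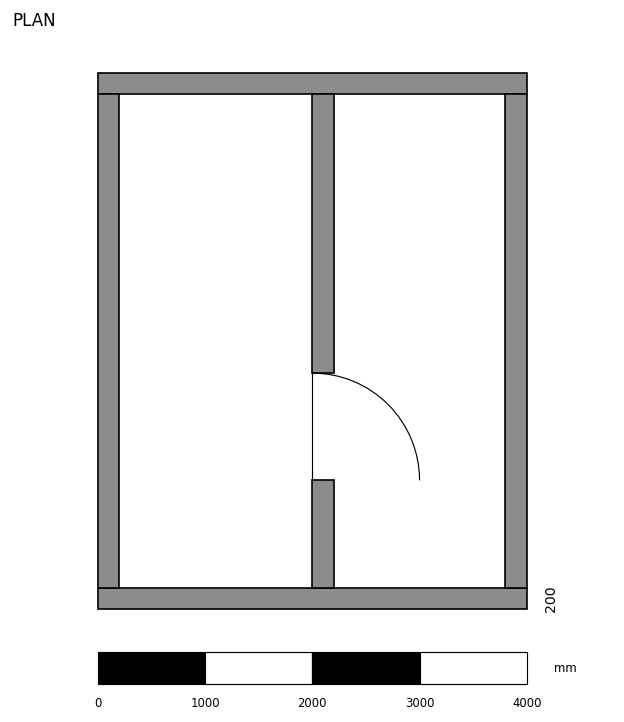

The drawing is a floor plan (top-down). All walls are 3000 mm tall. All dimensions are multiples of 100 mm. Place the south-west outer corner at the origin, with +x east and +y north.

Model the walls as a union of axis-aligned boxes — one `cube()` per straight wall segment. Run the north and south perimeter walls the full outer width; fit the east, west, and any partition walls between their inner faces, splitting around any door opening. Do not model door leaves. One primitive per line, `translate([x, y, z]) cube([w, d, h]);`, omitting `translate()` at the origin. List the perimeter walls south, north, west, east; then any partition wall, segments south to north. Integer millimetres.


cube([4000, 200, 3000]);
translate([0, 4800, 0]) cube([4000, 200, 3000]);
translate([0, 200, 0]) cube([200, 4600, 3000]);
translate([3800, 200, 0]) cube([200, 4600, 3000]);
translate([2000, 200, 0]) cube([200, 1000, 3000]);
translate([2000, 2200, 0]) cube([200, 2600, 3000]);


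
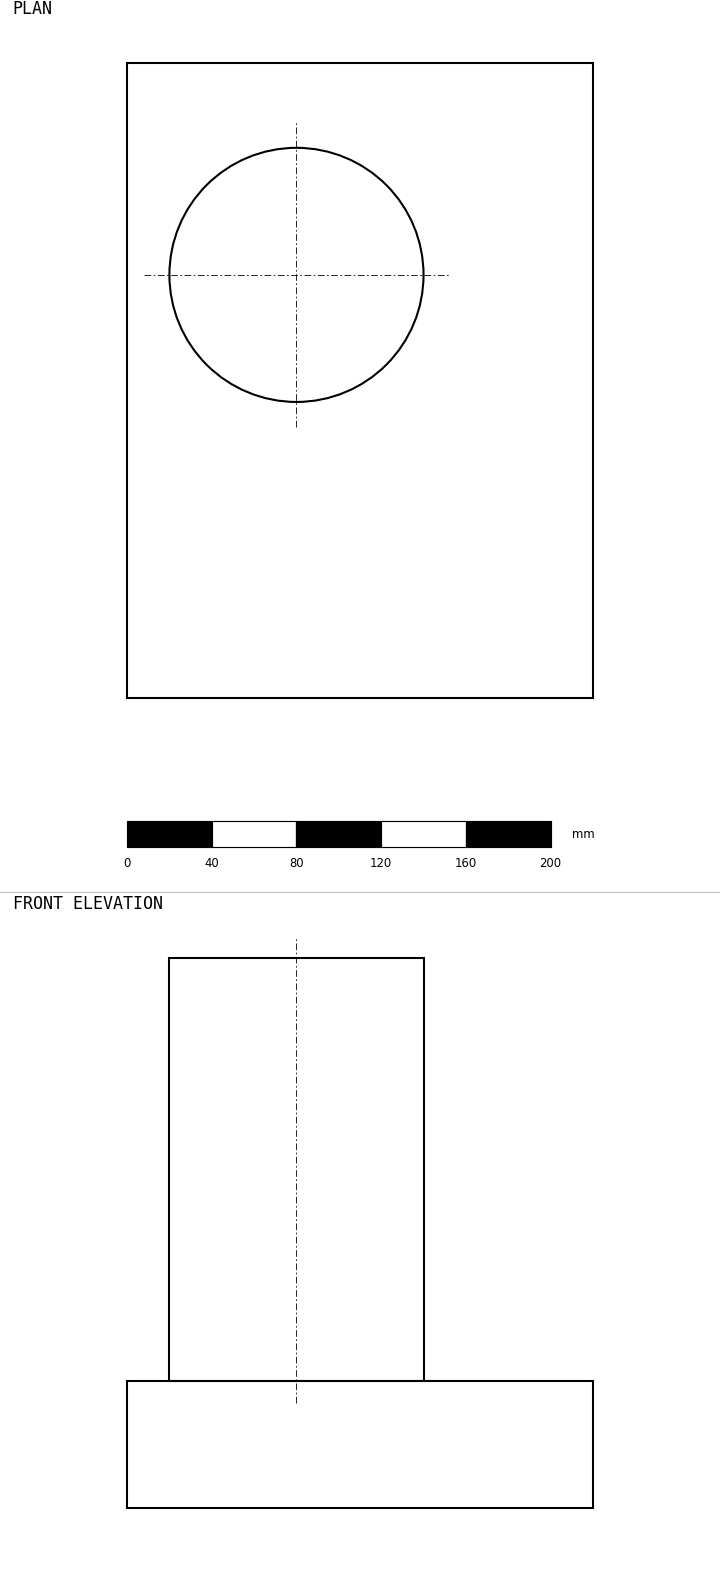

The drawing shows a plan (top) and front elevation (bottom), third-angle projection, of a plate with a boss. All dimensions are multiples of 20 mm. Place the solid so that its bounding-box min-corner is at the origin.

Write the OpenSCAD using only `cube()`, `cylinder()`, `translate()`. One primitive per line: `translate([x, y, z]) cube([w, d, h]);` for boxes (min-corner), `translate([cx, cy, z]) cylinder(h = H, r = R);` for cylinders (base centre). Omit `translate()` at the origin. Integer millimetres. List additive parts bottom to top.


cube([220, 300, 60]);
translate([80, 200, 60]) cylinder(h = 200, r = 60);
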